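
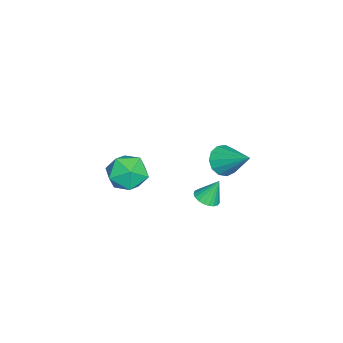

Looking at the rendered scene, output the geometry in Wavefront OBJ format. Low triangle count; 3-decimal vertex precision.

v 2.476 0.518 1.193
v 2.834 0.102 1.435
v 2.324 1.002 2.247
v 2.996 0.282 1.376
v 3.068 0.503 1.285
v 3.038 0.726 1.178
v 2.911 0.913 1.074
v 2.708 1.032 0.99
v 2.465 1.062 0.941
v 2.224 0.998 0.936
v 2.027 0.851 0.975
v 1.907 0.646 1.052
v 1.885 0.419 1.153
v 1.966 0.209 1.261
v 2.134 0.053 1.358
v 2.362 -0.024 1.425
v 2.609 -0.006 1.453
v 2.111 1.155 3.433
v 2.552 1.374 2.827
v 2.849 2.365 4.407
v 2.185 1.614 2.807
v 1.794 1.709 2.984
v 1.504 1.628 3.305
v 1.407 1.396 3.665
v 1.534 1.088 3.952
v 1.843 0.801 4.074
v 2.238 0.627 3.992
v 2.593 0.62 3.733
v 2.795 0.783 3.378
v 2.779 1.064 3.04
v -1.641 -4.065 -0.216
v -1.112 -3.22 0.208
v -0.388 -4.24 -1.428
v 0.141 -3.395 -1.004
v 0.076 -4.325 -0.453
v -0.698 -4.217 0.296
v -0.802 -3.243 -1.516
v -1.576 -3.135 -0.767
v -0.594 -2.712 -0.596
v -0.051 -3.381 0.061
v -1.449 -4.079 -1.281
v -0.906 -4.748 -0.624
f 2 1 4
f 2 4 3
f 4 1 5
f 4 5 3
f 5 1 6
f 5 6 3
f 6 1 7
f 6 7 3
f 7 1 8
f 7 8 3
f 8 1 9
f 8 9 3
f 9 1 10
f 9 10 3
f 10 1 11
f 10 11 3
f 11 1 12
f 11 12 3
f 12 1 13
f 12 13 3
f 13 1 14
f 13 14 3
f 14 1 15
f 14 15 3
f 15 1 16
f 15 16 3
f 16 1 17
f 16 17 3
f 17 1 2
f 17 2 3
f 19 18 21
f 19 21 20
f 21 18 22
f 21 22 20
f 22 18 23
f 22 23 20
f 23 18 24
f 23 24 20
f 24 18 25
f 24 25 20
f 25 18 26
f 25 26 20
f 26 18 27
f 26 27 20
f 27 18 28
f 27 28 20
f 28 18 29
f 28 29 20
f 29 18 30
f 29 30 20
f 30 18 19
f 30 19 20
f 31 42 36
f 31 36 32
f 31 32 38
f 31 38 41
f 31 41 42
f 32 36 40
f 36 42 35
f 42 41 33
f 41 38 37
f 38 32 39
f 34 40 35
f 34 35 33
f 34 33 37
f 34 37 39
f 34 39 40
f 35 40 36
f 33 35 42
f 37 33 41
f 39 37 38
f 40 39 32



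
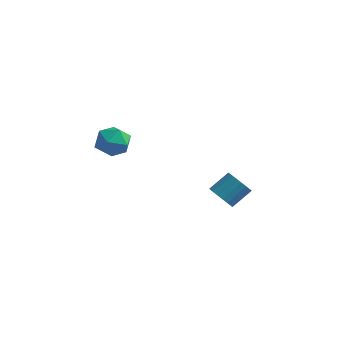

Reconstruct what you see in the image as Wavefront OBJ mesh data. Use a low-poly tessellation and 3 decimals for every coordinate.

v -1.462 -2.33 3.028
v -0.912 -2.41 3.494
v -1.808 -3.43 3.246
v -1.258 -3.51 3.712
v -1.808 -3.066 3.874
v -1.594 -2.386 3.739
v -1.126 -3.454 3.001
v -0.912 -2.774 2.866
v -0.704 -3.105 3.478
v -1.126 -2.865 4.017
v -1.594 -2.975 2.723
v -2.016 -2.735 3.262
v 0.908 1.279 -1.568
v 1.338 0.878 -1.448
v 1.802 1.56 -0.831
v 1.372 1.961 -0.952
v 1.431 0.995 -1.648
v 1.895 1.677 -1.031
v 1.433 1.162 -1.834
v 1.897 1.844 -1.217
v 1.345 1.348 -1.974
v 1.809 2.03 -1.357
v 1.181 1.523 -2.044
v 1.645 2.205 -1.427
v 0.97 1.655 -2.031
v 1.434 2.338 -1.415
v 0.749 1.723 -1.939
v 1.212 2.405 -1.322
v 0.554 1.714 -1.783
v 1.018 2.396 -1.166
v 0.421 1.629 -1.589
v 0.885 2.311 -0.973
v 0.372 1.484 -1.392
v 0.836 2.166 -0.776
v 0.416 1.304 -1.226
v 0.88 1.986 -0.609
v 0.545 1.119 -1.118
v 1.009 1.801 -0.502
v 0.737 0.962 -1.089
v 1.2 1.644 -0.472
v 0.958 0.86 -1.142
v 1.422 1.542 -0.525
v 1.17 0.83 -1.269
v 1.634 1.512 -0.652
f 1 12 6
f 1 6 2
f 1 2 8
f 1 8 11
f 1 11 12
f 2 6 10
f 6 12 5
f 12 11 3
f 11 8 7
f 8 2 9
f 4 10 5
f 4 5 3
f 4 3 7
f 4 7 9
f 4 9 10
f 5 10 6
f 3 5 12
f 7 3 11
f 9 7 8
f 10 9 2
f 14 13 17
f 14 17 15
f 15 17 18
f 15 18 16
f 17 13 19
f 17 19 18
f 18 19 20
f 18 20 16
f 19 13 21
f 19 21 20
f 20 21 22
f 20 22 16
f 21 13 23
f 21 23 22
f 22 23 24
f 22 24 16
f 23 13 25
f 23 25 24
f 24 25 26
f 24 26 16
f 25 13 27
f 25 27 26
f 26 27 28
f 26 28 16
f 27 13 29
f 27 29 28
f 28 29 30
f 28 30 16
f 29 13 31
f 29 31 30
f 30 31 32
f 30 32 16
f 31 13 33
f 31 33 32
f 32 33 34
f 32 34 16
f 33 13 35
f 33 35 34
f 34 35 36
f 34 36 16
f 35 13 37
f 35 37 36
f 36 37 38
f 36 38 16
f 37 13 39
f 37 39 38
f 38 39 40
f 38 40 16
f 39 13 41
f 39 41 40
f 40 41 42
f 40 42 16
f 41 13 43
f 41 43 42
f 42 43 44
f 42 44 16
f 43 13 14
f 43 14 44
f 44 14 15
f 44 15 16



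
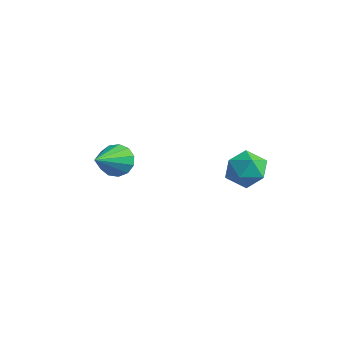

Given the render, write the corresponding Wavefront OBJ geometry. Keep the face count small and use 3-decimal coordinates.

v -1.816 -2.924 -2.413
v -1.173 -2.462 -2.03
v -1.204 -4.676 -1.327
v -1.57 -2.418 -1.737
v -2.045 -2.536 -1.658
v -2.448 -2.776 -1.818
v -2.65 -3.064 -2.168
v -2.587 -3.307 -2.596
v -2.28 -3.429 -2.965
v -1.825 -3.39 -3.16
v -1.368 -3.204 -3.117
v -1.053 -2.929 -2.851
v -0.98 -2.652 -2.446
v 1.955 2.354 -4.093
v 2.559 1.703 -3.472
v 0.501 1.677 -3.388
v 1.105 1.026 -2.767
v 1.098 2.094 -2.586
v 1.997 2.512 -3.022
v 1.063 0.868 -3.838
v 1.962 1.286 -4.274
v 2.007 0.785 -3.315
v 2.029 1.542 -2.541
v 1.031 1.838 -4.319
v 1.053 2.595 -3.545
f 2 1 4
f 2 4 3
f 4 1 5
f 4 5 3
f 5 1 6
f 5 6 3
f 6 1 7
f 6 7 3
f 7 1 8
f 7 8 3
f 8 1 9
f 8 9 3
f 9 1 10
f 9 10 3
f 10 1 11
f 10 11 3
f 11 1 12
f 11 12 3
f 12 1 13
f 12 13 3
f 13 1 2
f 13 2 3
f 14 25 19
f 14 19 15
f 14 15 21
f 14 21 24
f 14 24 25
f 15 19 23
f 19 25 18
f 25 24 16
f 24 21 20
f 21 15 22
f 17 23 18
f 17 18 16
f 17 16 20
f 17 20 22
f 17 22 23
f 18 23 19
f 16 18 25
f 20 16 24
f 22 20 21
f 23 22 15



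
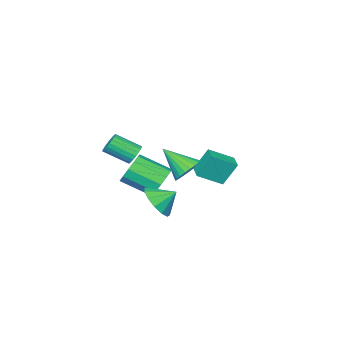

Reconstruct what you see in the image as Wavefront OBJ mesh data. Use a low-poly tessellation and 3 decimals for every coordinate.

v -2.2 -0.139 1.01
v -2.695 0.336 2.254
v -3.231 0.579 0.326
v -3.725 1.054 1.57
v -1.655 0.586 0.95
v -2.149 1.061 2.194
v -2.685 1.304 0.266
v -3.18 1.779 1.51
v 3.178 2.743 1.776
v 3.928 3.33 1.962
v 2.562 3.337 2.384
v 3.682 3.53 1.517
v 3.276 3.481 1.154
v 2.839 3.198 0.989
v 2.51 2.77 1.073
v 2.392 2.333 1.381
v 2.525 2.027 1.814
v 2.864 1.948 2.234
v 3.304 2.121 2.51
v 3.703 2.492 2.552
v 3.936 2.943 2.348
v 1.529 -0.259 3.132
v 1.887 0.154 3.326
v 2.61 -0.808 4.041
v 2.251 -1.221 3.848
v 1.716 0.152 3.496
v 2.439 -0.81 4.211
v 1.513 0.079 3.603
v 2.236 -0.883 4.319
v 1.312 -0.052 3.629
v 2.035 -1.014 4.344
v 1.149 -0.219 3.569
v 1.872 -1.181 4.284
v 1.052 -0.393 3.434
v 1.774 -1.355 4.149
v 1.037 -0.544 3.246
v 1.759 -1.506 3.961
v 1.107 -0.645 3.039
v 1.829 -1.608 3.754
v 1.25 -0.68 2.848
v 1.972 -1.642 3.563
v 1.441 -0.642 2.706
v 2.164 -1.604 3.421
v 1.647 -0.537 2.638
v 2.37 -1.5 3.353
v 1.833 -0.385 2.655
v 2.556 -1.347 3.37
v 1.967 -0.21 2.755
v 2.689 -1.173 3.47
v 2.024 -0.044 2.92
v 2.747 -1.007 3.636
v 1.996 0.085 3.122
v 2.719 -0.878 3.837
v -1.996 -0.251 0.873
v -1.294 0.18 1.155
v -1.624 -1.609 2.027
v -1.533 0.295 1.368
v -1.842 0.327 1.505
v -2.174 0.271 1.546
v -2.479 0.136 1.485
v -2.711 -0.058 1.33
v -2.833 -0.282 1.106
v -2.828 -0.501 0.847
v -2.697 -0.682 0.592
v -2.458 -0.797 0.379
v -2.15 -0.829 0.242
v -1.817 -0.773 0.201
v -1.512 -0.638 0.262
v -1.281 -0.443 0.417
v -1.158 -0.22 0.641
v -1.163 -0.001 0.9
v 1.257 1.175 1.726
v 1.973 1.271 1.19
v 2.74 -0.038 1.978
v 2.023 -0.135 2.514
v 2.057 1.564 1.595
v 2.824 0.255 2.383
v 1.887 1.734 2.041
v 2.654 0.425 2.83
v 1.517 1.726 2.388
v 2.283 0.417 3.177
v 1.064 1.543 2.524
v 1.831 0.234 3.313
v 0.672 1.243 2.407
v 1.439 -0.066 3.196
v 0.466 0.921 2.073
v 1.233 -0.388 2.862
v 0.511 0.68 1.629
v 1.278 -0.629 2.418
v 0.793 0.596 1.216
v 1.559 -0.713 2.005
v 1.222 0.695 0.965
v 1.988 -0.614 1.753
v 1.662 0.947 0.955
v 2.428 -0.362 1.744
f 2 4 1
f 5 2 1
f 1 4 3
f 3 5 1
f 2 8 4
f 6 2 5
f 6 8 2
f 4 8 3
f 7 5 3
f 3 8 7
f 7 6 5
f 8 6 7
f 10 9 12
f 10 12 11
f 12 9 13
f 12 13 11
f 13 9 14
f 13 14 11
f 14 9 15
f 14 15 11
f 15 9 16
f 15 16 11
f 16 9 17
f 16 17 11
f 17 9 18
f 17 18 11
f 18 9 19
f 18 19 11
f 19 9 20
f 19 20 11
f 20 9 21
f 20 21 11
f 21 9 10
f 21 10 11
f 23 22 26
f 23 26 24
f 24 26 27
f 24 27 25
f 26 22 28
f 26 28 27
f 27 28 29
f 27 29 25
f 28 22 30
f 28 30 29
f 29 30 31
f 29 31 25
f 30 22 32
f 30 32 31
f 31 32 33
f 31 33 25
f 32 22 34
f 32 34 33
f 33 34 35
f 33 35 25
f 34 22 36
f 34 36 35
f 35 36 37
f 35 37 25
f 36 22 38
f 36 38 37
f 37 38 39
f 37 39 25
f 38 22 40
f 38 40 39
f 39 40 41
f 39 41 25
f 40 22 42
f 40 42 41
f 41 42 43
f 41 43 25
f 42 22 44
f 42 44 43
f 43 44 45
f 43 45 25
f 44 22 46
f 44 46 45
f 45 46 47
f 45 47 25
f 46 22 48
f 46 48 47
f 47 48 49
f 47 49 25
f 48 22 50
f 48 50 49
f 49 50 51
f 49 51 25
f 50 22 52
f 50 52 51
f 51 52 53
f 51 53 25
f 52 22 23
f 52 23 53
f 53 23 24
f 53 24 25
f 55 54 57
f 55 57 56
f 57 54 58
f 57 58 56
f 58 54 59
f 58 59 56
f 59 54 60
f 59 60 56
f 60 54 61
f 60 61 56
f 61 54 62
f 61 62 56
f 62 54 63
f 62 63 56
f 63 54 64
f 63 64 56
f 64 54 65
f 64 65 56
f 65 54 66
f 65 66 56
f 66 54 67
f 66 67 56
f 67 54 68
f 67 68 56
f 68 54 69
f 68 69 56
f 69 54 70
f 69 70 56
f 70 54 71
f 70 71 56
f 71 54 55
f 71 55 56
f 73 72 76
f 73 76 74
f 74 76 77
f 74 77 75
f 76 72 78
f 76 78 77
f 77 78 79
f 77 79 75
f 78 72 80
f 78 80 79
f 79 80 81
f 79 81 75
f 80 72 82
f 80 82 81
f 81 82 83
f 81 83 75
f 82 72 84
f 82 84 83
f 83 84 85
f 83 85 75
f 84 72 86
f 84 86 85
f 85 86 87
f 85 87 75
f 86 72 88
f 86 88 87
f 87 88 89
f 87 89 75
f 88 72 90
f 88 90 89
f 89 90 91
f 89 91 75
f 90 72 92
f 90 92 91
f 91 92 93
f 91 93 75
f 92 72 94
f 92 94 93
f 93 94 95
f 93 95 75
f 94 72 73
f 94 73 95
f 95 73 74
f 95 74 75



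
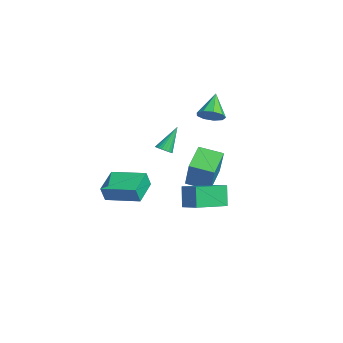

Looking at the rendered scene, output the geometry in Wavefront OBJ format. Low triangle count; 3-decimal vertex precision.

v -1.656 0.28 1.222
v -1.416 -0.058 1.519
v -2.124 1.16 2.598
v -1.271 0.073 1.485
v -1.184 0.236 1.41
v -1.169 0.405 1.307
v -1.228 0.556 1.191
v -1.352 0.664 1.079
v -1.522 0.714 0.99
v -1.713 0.698 0.935
v -1.895 0.618 0.924
v -2.04 0.487 0.958
v -2.127 0.324 1.033
v -2.142 0.155 1.136
v -2.084 0.004 1.252
v -1.959 -0.104 1.364
v -1.789 -0.154 1.454
v -1.598 -0.138 1.508
v -3.304 2.469 -0.913
v -2.156 2.334 0.959
v -2.627 3.661 -1.242
v -1.479 3.526 0.629
v -2.141 1.594 -1.689
v -0.993 1.459 0.182
v -1.464 2.786 -2.019
v -0.316 2.651 -0.147
v -2.503 3.114 3.014
v -1.925 3.07 3.565
v -3.557 3.706 4.166
v -1.915 3.56 3.322
v -2.18 3.841 2.935
v -2.597 3.782 2.585
v -2.969 3.41 2.435
v -3.124 2.9 2.557
v -2.988 2.489 2.892
v -2.625 2.371 3.284
v -2.206 2.6 3.55
v 3.471 -0.205 -0.419
v 2.952 -0.075 0.776
v 2.561 1.704 -1.023
v 2.041 1.834 0.173
v 4.299 0.286 -0.113
v 3.779 0.416 1.083
v 3.388 2.195 -0.716
v 2.869 2.325 0.479
v -3.019 -2.577 -2.774
v -2.852 -2.869 -1.822
v -4.35 -1.638 -2.254
v -4.183 -1.93 -1.302
v -1.777 -0.97 -2.498
v -1.61 -1.262 -1.546
v -3.108 -0.031 -1.978
v -2.941 -0.323 -1.026
f 2 1 4
f 2 4 3
f 4 1 5
f 4 5 3
f 5 1 6
f 5 6 3
f 6 1 7
f 6 7 3
f 7 1 8
f 7 8 3
f 8 1 9
f 8 9 3
f 9 1 10
f 9 10 3
f 10 1 11
f 10 11 3
f 11 1 12
f 11 12 3
f 12 1 13
f 12 13 3
f 13 1 14
f 13 14 3
f 14 1 15
f 14 15 3
f 15 1 16
f 15 16 3
f 16 1 17
f 16 17 3
f 17 1 18
f 17 18 3
f 18 1 2
f 18 2 3
f 20 22 19
f 23 20 19
f 19 22 21
f 21 23 19
f 20 26 22
f 24 20 23
f 24 26 20
f 22 26 21
f 25 23 21
f 21 26 25
f 25 24 23
f 26 24 25
f 28 27 30
f 28 30 29
f 30 27 31
f 30 31 29
f 31 27 32
f 31 32 29
f 32 27 33
f 32 33 29
f 33 27 34
f 33 34 29
f 34 27 35
f 34 35 29
f 35 27 36
f 35 36 29
f 36 27 37
f 36 37 29
f 37 27 28
f 37 28 29
f 39 41 38
f 42 39 38
f 38 41 40
f 40 42 38
f 39 45 41
f 43 39 42
f 43 45 39
f 41 45 40
f 44 42 40
f 40 45 44
f 44 43 42
f 45 43 44
f 47 49 46
f 50 47 46
f 46 49 48
f 48 50 46
f 47 53 49
f 51 47 50
f 51 53 47
f 49 53 48
f 52 50 48
f 48 53 52
f 52 51 50
f 53 51 52



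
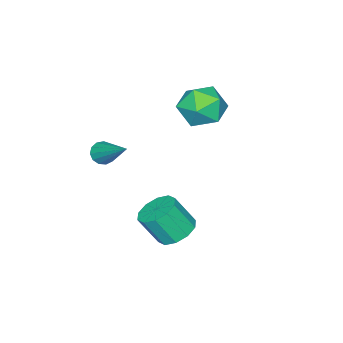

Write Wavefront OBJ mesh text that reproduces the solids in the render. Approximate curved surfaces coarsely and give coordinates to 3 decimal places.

v -0.493 1.728 -2.679
v 0.221 2.241 -2.645
v 0.646 1.566 -1.387
v -0.067 1.052 -1.421
v -0.18 2.492 -2.375
v 0.246 1.817 -1.117
v -0.7 2.45 -2.221
v -0.274 1.775 -0.963
v -1.141 2.133 -2.243
v -0.715 1.458 -0.984
v -1.334 1.66 -2.431
v -0.909 0.985 -1.172
v -1.206 1.214 -2.713
v -0.781 0.539 -1.455
v -0.806 0.963 -2.983
v -0.38 0.288 -1.725
v -0.286 1.005 -3.137
v 0.14 0.33 -1.879
v 0.155 1.322 -3.116
v 0.581 0.647 -1.857
v 0.349 1.795 -2.928
v 0.774 1.12 -1.669
v 1.05 -0.601 1.768
v 1.31 -0.947 2.091
v 1.59 1.021 3.072
v 1.514 -0.851 1.886
v 1.57 -0.675 1.644
v 1.461 -0.476 1.442
v 1.221 -0.316 1.343
v 0.927 -0.248 1.379
v 0.672 -0.291 1.539
v 0.537 -0.433 1.772
v 0.564 -0.628 2.003
v 0.746 -0.815 2.16
v 1.024 -0.934 2.193
v -3.741 1.233 1.637
v -3.077 0.669 2.349
v -4.903 -0.169 1.611
v -4.239 -0.733 2.323
v -4.799 0.176 2.676
v -4.081 1.043 2.693
v -3.899 -0.543 1.267
v -3.181 0.324 1.284
v -3.175 -0.428 2.12
v -3.731 0.016 2.991
v -4.249 0.484 0.969
v -4.805 0.928 1.84
f 2 1 5
f 2 5 3
f 3 5 6
f 3 6 4
f 5 1 7
f 5 7 6
f 6 7 8
f 6 8 4
f 7 1 9
f 7 9 8
f 8 9 10
f 8 10 4
f 9 1 11
f 9 11 10
f 10 11 12
f 10 12 4
f 11 1 13
f 11 13 12
f 12 13 14
f 12 14 4
f 13 1 15
f 13 15 14
f 14 15 16
f 14 16 4
f 15 1 17
f 15 17 16
f 16 17 18
f 16 18 4
f 17 1 19
f 17 19 18
f 18 19 20
f 18 20 4
f 19 1 21
f 19 21 20
f 20 21 22
f 20 22 4
f 21 1 2
f 21 2 22
f 22 2 3
f 22 3 4
f 24 23 26
f 24 26 25
f 26 23 27
f 26 27 25
f 27 23 28
f 27 28 25
f 28 23 29
f 28 29 25
f 29 23 30
f 29 30 25
f 30 23 31
f 30 31 25
f 31 23 32
f 31 32 25
f 32 23 33
f 32 33 25
f 33 23 34
f 33 34 25
f 34 23 35
f 34 35 25
f 35 23 24
f 35 24 25
f 36 47 41
f 36 41 37
f 36 37 43
f 36 43 46
f 36 46 47
f 37 41 45
f 41 47 40
f 47 46 38
f 46 43 42
f 43 37 44
f 39 45 40
f 39 40 38
f 39 38 42
f 39 42 44
f 39 44 45
f 40 45 41
f 38 40 47
f 42 38 46
f 44 42 43
f 45 44 37



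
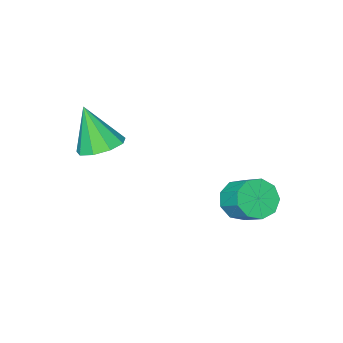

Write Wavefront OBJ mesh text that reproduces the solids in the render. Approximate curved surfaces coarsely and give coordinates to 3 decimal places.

v -2.54 3.039 -3.651
v -1.997 2.715 -3.248
v -1.917 3.596 -2.646
v -2.46 3.921 -3.049
v -1.794 2.968 -3.645
v -1.713 3.849 -3.044
v -1.939 3.254 -4.045
v -1.859 4.135 -3.444
v -2.366 3.44 -4.261
v -2.286 4.321 -3.659
v -2.875 3.439 -4.191
v -2.794 4.32 -3.589
v -3.226 3.251 -3.868
v -3.146 4.132 -3.266
v -3.257 2.964 -3.444
v -3.177 3.845 -2.842
v -2.952 2.712 -3.117
v -2.872 3.593 -2.515
v -2.455 2.614 -3.039
v -2.374 3.495 -2.437
v 0.426 0.013 -1.533
v 0.996 -0.467 -1.796
v 0.594 -0.613 -0.027
v 1.21 -0 -1.626
v 1.057 0.472 -1.413
v 0.609 0.73 -1.256
v 0.075 0.652 -1.229
v -0.295 0.275 -1.344
v -0.327 -0.225 -1.548
v -0.007 -0.613 -1.745
v 0.515 -0.709 -1.843
f 2 1 5
f 2 5 3
f 3 5 6
f 3 6 4
f 5 1 7
f 5 7 6
f 6 7 8
f 6 8 4
f 7 1 9
f 7 9 8
f 8 9 10
f 8 10 4
f 9 1 11
f 9 11 10
f 10 11 12
f 10 12 4
f 11 1 13
f 11 13 12
f 12 13 14
f 12 14 4
f 13 1 15
f 13 15 14
f 14 15 16
f 14 16 4
f 15 1 17
f 15 17 16
f 16 17 18
f 16 18 4
f 17 1 19
f 17 19 18
f 18 19 20
f 18 20 4
f 19 1 2
f 19 2 20
f 20 2 3
f 20 3 4
f 22 21 24
f 22 24 23
f 24 21 25
f 24 25 23
f 25 21 26
f 25 26 23
f 26 21 27
f 26 27 23
f 27 21 28
f 27 28 23
f 28 21 29
f 28 29 23
f 29 21 30
f 29 30 23
f 30 21 31
f 30 31 23
f 31 21 22
f 31 22 23



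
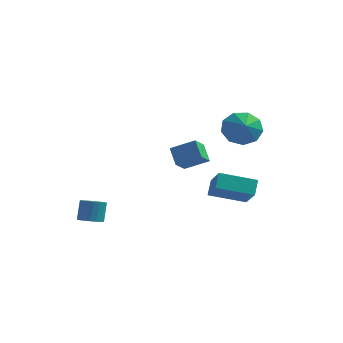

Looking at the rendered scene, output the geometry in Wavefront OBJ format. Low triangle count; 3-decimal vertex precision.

v 1.426 1.37 -1.085
v 1.321 2.035 -0.318
v 0.552 2.428 -2.121
v 0.447 3.093 -1.355
v 3.153 2.267 -1.625
v 3.048 2.932 -0.859
v 2.279 3.325 -2.662
v 2.174 3.99 -1.895
v -3.007 -3.566 -2.194
v -2.497 -3.168 -2.327
v -2.543 -2.737 -1.219
v -3.053 -3.134 -1.086
v -2.729 -3.004 -2.401
v -2.775 -2.573 -1.293
v -3.016 -2.951 -2.434
v -3.062 -2.52 -1.325
v -3.301 -3.019 -2.419
v -3.348 -2.588 -1.311
v -3.528 -3.196 -2.36
v -3.575 -2.765 -1.252
v -3.652 -3.446 -2.268
v -3.698 -3.015 -1.16
v -3.648 -3.72 -2.161
v -3.694 -3.289 -1.053
v -3.517 -3.963 -2.061
v -3.563 -3.532 -0.953
v -3.285 -4.127 -1.987
v -3.331 -3.696 -0.879
v -2.998 -4.18 -1.955
v -3.044 -3.749 -0.846
v -2.712 -4.112 -1.969
v -2.759 -3.681 -0.861
v -2.485 -3.935 -2.028
v -2.532 -3.504 -0.92
v -2.362 -3.685 -2.12
v -2.408 -3.254 -1.012
v -2.366 -3.411 -2.227
v -2.412 -2.98 -1.119
v 2.657 1.697 3.021
v 3.31 2.406 3.463
v 3.163 0.923 3.519
v 2.732 2.302 3.889
v 2.119 1.915 3.908
v 1.758 1.426 3.513
v 1.818 1.064 2.888
v 2.271 0.998 2.325
v 2.904 1.26 2.088
v 3.422 1.726 2.288
v 3.582 2.179 2.831
v -0.964 2.245 0.663
v -1.012 1.29 1.267
v 0.264 2.57 1.275
v 0.216 1.616 1.878
v -0.396 1.684 -0.178
v -0.444 0.73 0.425
v 0.832 2.01 0.433
v 0.784 1.055 1.037
f 2 4 1
f 5 2 1
f 1 4 3
f 3 5 1
f 2 8 4
f 6 2 5
f 6 8 2
f 4 8 3
f 7 5 3
f 3 8 7
f 7 6 5
f 8 6 7
f 10 9 13
f 10 13 11
f 11 13 14
f 11 14 12
f 13 9 15
f 13 15 14
f 14 15 16
f 14 16 12
f 15 9 17
f 15 17 16
f 16 17 18
f 16 18 12
f 17 9 19
f 17 19 18
f 18 19 20
f 18 20 12
f 19 9 21
f 19 21 20
f 20 21 22
f 20 22 12
f 21 9 23
f 21 23 22
f 22 23 24
f 22 24 12
f 23 9 25
f 23 25 24
f 24 25 26
f 24 26 12
f 25 9 27
f 25 27 26
f 26 27 28
f 26 28 12
f 27 9 29
f 27 29 28
f 28 29 30
f 28 30 12
f 29 9 31
f 29 31 30
f 30 31 32
f 30 32 12
f 31 9 33
f 31 33 32
f 32 33 34
f 32 34 12
f 33 9 35
f 33 35 34
f 34 35 36
f 34 36 12
f 35 9 37
f 35 37 36
f 36 37 38
f 36 38 12
f 37 9 10
f 37 10 38
f 38 10 11
f 38 11 12
f 40 39 42
f 40 42 41
f 42 39 43
f 42 43 41
f 43 39 44
f 43 44 41
f 44 39 45
f 44 45 41
f 45 39 46
f 45 46 41
f 46 39 47
f 46 47 41
f 47 39 48
f 47 48 41
f 48 39 49
f 48 49 41
f 49 39 40
f 49 40 41
f 51 53 50
f 54 51 50
f 50 53 52
f 52 54 50
f 51 57 53
f 55 51 54
f 55 57 51
f 53 57 52
f 56 54 52
f 52 57 56
f 56 55 54
f 57 55 56



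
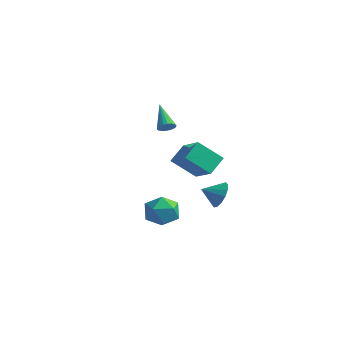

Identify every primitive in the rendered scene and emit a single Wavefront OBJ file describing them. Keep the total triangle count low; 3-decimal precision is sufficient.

v 2.541 -3.916 1.748
v 3.99 -4.354 2.5
v 2.446 -2.971 2.481
v 3.895 -3.409 3.233
v 3.365 -3.011 0.687
v 4.814 -3.449 1.439
v 3.27 -2.066 1.42
v 4.719 -2.504 2.172
v 1.048 -3.19 -1.544
v 1.504 -2.913 -2.401
v 1.956 -4.547 -1.499
v 2.412 -4.27 -2.356
v 2.58 -3.754 -1.505
v 2.02 -2.915 -1.533
v 1.44 -4.545 -2.367
v 0.88 -3.706 -2.395
v 1.747 -3.751 -2.91
v 2.451 -3.262 -2.377
v 1.009 -4.198 -1.523
v 1.713 -3.709 -0.99
v -2.4 0.55 1.483
v -2.023 0.554 1.841
v -3.54 1.13 2.677
v -2.01 0.766 1.751
v -2.074 0.936 1.607
v -2.203 1.029 1.439
v -2.37 1.027 1.279
v -2.544 0.931 1.16
v -2.689 0.759 1.105
v -2.777 0.546 1.125
v -2.79 0.334 1.216
v -2.726 0.164 1.359
v -2.597 0.071 1.528
v -2.429 0.072 1.687
v -2.256 0.169 1.806
v -2.111 0.34 1.861
v 2.131 -0.094 -1.806
v 2.764 -0.201 -1.235
v 1.589 -0.886 -1.354
v 2.489 0.095 -1.048
v 2.117 0.34 -1.064
v 1.749 0.468 -1.279
v 1.484 0.446 -1.636
v 1.391 0.279 -2.038
v 1.497 0.012 -2.378
v 1.772 -0.284 -2.565
v 2.144 -0.529 -2.549
v 2.512 -0.657 -2.334
v 2.777 -0.635 -1.977
v 2.87 -0.468 -1.575
f 2 4 1
f 5 2 1
f 1 4 3
f 3 5 1
f 2 8 4
f 6 2 5
f 6 8 2
f 4 8 3
f 7 5 3
f 3 8 7
f 7 6 5
f 8 6 7
f 9 20 14
f 9 14 10
f 9 10 16
f 9 16 19
f 9 19 20
f 10 14 18
f 14 20 13
f 20 19 11
f 19 16 15
f 16 10 17
f 12 18 13
f 12 13 11
f 12 11 15
f 12 15 17
f 12 17 18
f 13 18 14
f 11 13 20
f 15 11 19
f 17 15 16
f 18 17 10
f 22 21 24
f 22 24 23
f 24 21 25
f 24 25 23
f 25 21 26
f 25 26 23
f 26 21 27
f 26 27 23
f 27 21 28
f 27 28 23
f 28 21 29
f 28 29 23
f 29 21 30
f 29 30 23
f 30 21 31
f 30 31 23
f 31 21 32
f 31 32 23
f 32 21 33
f 32 33 23
f 33 21 34
f 33 34 23
f 34 21 35
f 34 35 23
f 35 21 36
f 35 36 23
f 36 21 22
f 36 22 23
f 38 37 40
f 38 40 39
f 40 37 41
f 40 41 39
f 41 37 42
f 41 42 39
f 42 37 43
f 42 43 39
f 43 37 44
f 43 44 39
f 44 37 45
f 44 45 39
f 45 37 46
f 45 46 39
f 46 37 47
f 46 47 39
f 47 37 48
f 47 48 39
f 48 37 49
f 48 49 39
f 49 37 50
f 49 50 39
f 50 37 38
f 50 38 39



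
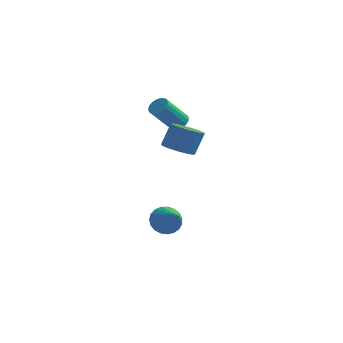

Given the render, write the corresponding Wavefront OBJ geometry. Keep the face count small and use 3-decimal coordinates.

v -0.026 -2.831 -4.284
v 0.6 -2.812 -4.797
v 0.866 -3.929 -3.236
v 0.672 -2.556 -4.59
v 0.622 -2.348 -4.33
v 0.461 -2.223 -4.062
v 0.215 -2.204 -3.832
v -0.072 -2.293 -3.681
v -0.352 -2.475 -3.633
v -0.575 -2.719 -3.699
v -0.703 -2.982 -3.865
v -0.714 -3.219 -4.104
v -0.606 -3.389 -4.374
v -0.398 -3.463 -4.628
v -0.126 -3.427 -4.823
v 0.164 -3.289 -4.925
v 0.421 -3.071 -4.915
v 0.005 -0.603 1.104
v 0.442 -0.93 1.174
v -0.347 -1.703 2.505
v -0.785 -1.377 2.436
v 0.494 -0.721 1.326
v -0.295 -1.494 2.657
v 0.434 -0.486 1.427
v -0.355 -1.259 2.759
v 0.276 -0.277 1.455
v -0.514 -1.051 2.786
v 0.055 -0.143 1.402
v -0.734 -0.917 2.733
v -0.177 -0.115 1.281
v -0.966 -0.888 2.612
v -0.367 -0.198 1.119
v -1.157 -0.972 2.45
v -0.473 -0.375 0.954
v -1.262 -1.148 2.286
v -0.469 -0.603 0.824
v -1.258 -1.377 2.155
v -0.356 -0.832 0.758
v -1.145 -1.605 2.089
v -0.161 -1.008 0.771
v -0.95 -1.782 2.102
v 0.072 -1.092 0.861
v -0.717 -1.865 2.192
v 0.29 -1.063 1.006
v -0.5 -1.837 2.337
v 0.7 -3.384 0.774
v 1.152 -2.821 0.384
v 1.471 -2.293 1.517
v 1.02 -2.856 1.906
v 0.727 -2.644 0.421
v 1.046 -2.116 1.554
v 0.293 -2.702 0.57
v 0.612 -2.174 1.703
v -0.011 -2.976 0.784
v 0.308 -2.448 1.917
v -0.089 -3.38 0.994
v 0.23 -2.852 2.127
v 0.083 -3.785 1.134
v 0.402 -3.257 2.267
v 0.452 -4.063 1.16
v 0.771 -3.535 2.293
v 0.899 -4.125 1.063
v 1.218 -3.597 2.196
v 1.283 -3.952 0.874
v 1.603 -3.424 2.007
v 1.483 -3.598 0.653
v 1.802 -3.07 1.786
v 1.434 -3.177 0.47
v 1.753 -2.649 1.603
f 2 1 4
f 2 4 3
f 4 1 5
f 4 5 3
f 5 1 6
f 5 6 3
f 6 1 7
f 6 7 3
f 7 1 8
f 7 8 3
f 8 1 9
f 8 9 3
f 9 1 10
f 9 10 3
f 10 1 11
f 10 11 3
f 11 1 12
f 11 12 3
f 12 1 13
f 12 13 3
f 13 1 14
f 13 14 3
f 14 1 15
f 14 15 3
f 15 1 16
f 15 16 3
f 16 1 17
f 16 17 3
f 17 1 2
f 17 2 3
f 19 18 22
f 19 22 20
f 20 22 23
f 20 23 21
f 22 18 24
f 22 24 23
f 23 24 25
f 23 25 21
f 24 18 26
f 24 26 25
f 25 26 27
f 25 27 21
f 26 18 28
f 26 28 27
f 27 28 29
f 27 29 21
f 28 18 30
f 28 30 29
f 29 30 31
f 29 31 21
f 30 18 32
f 30 32 31
f 31 32 33
f 31 33 21
f 32 18 34
f 32 34 33
f 33 34 35
f 33 35 21
f 34 18 36
f 34 36 35
f 35 36 37
f 35 37 21
f 36 18 38
f 36 38 37
f 37 38 39
f 37 39 21
f 38 18 40
f 38 40 39
f 39 40 41
f 39 41 21
f 40 18 42
f 40 42 41
f 41 42 43
f 41 43 21
f 42 18 44
f 42 44 43
f 43 44 45
f 43 45 21
f 44 18 19
f 44 19 45
f 45 19 20
f 45 20 21
f 47 46 50
f 47 50 48
f 48 50 51
f 48 51 49
f 50 46 52
f 50 52 51
f 51 52 53
f 51 53 49
f 52 46 54
f 52 54 53
f 53 54 55
f 53 55 49
f 54 46 56
f 54 56 55
f 55 56 57
f 55 57 49
f 56 46 58
f 56 58 57
f 57 58 59
f 57 59 49
f 58 46 60
f 58 60 59
f 59 60 61
f 59 61 49
f 60 46 62
f 60 62 61
f 61 62 63
f 61 63 49
f 62 46 64
f 62 64 63
f 63 64 65
f 63 65 49
f 64 46 66
f 64 66 65
f 65 66 67
f 65 67 49
f 66 46 68
f 66 68 67
f 67 68 69
f 67 69 49
f 68 46 47
f 68 47 69
f 69 47 48
f 69 48 49



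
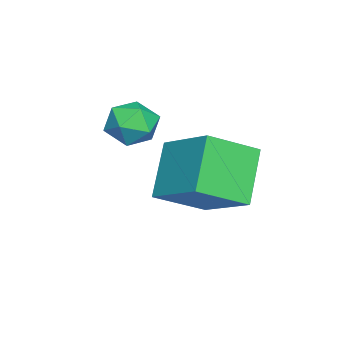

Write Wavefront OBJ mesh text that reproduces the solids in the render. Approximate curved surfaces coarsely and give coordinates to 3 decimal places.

v 1.418 -2.463 -3.066
v 2.04 -2.035 -3.436
v 2.32 -3.065 -2.244
v 2.942 -2.637 -2.614
v 2.382 -2.233 -2.134
v 1.824 -1.861 -2.642
v 2.536 -3.239 -3.038
v 1.978 -2.867 -3.546
v 2.731 -2.514 -3.419
v 2.636 -1.893 -2.86
v 1.724 -3.207 -2.82
v 1.629 -2.586 -2.261
v 2.822 -0.296 -5.479
v 1.545 -0.361 -4.086
v 3.83 1.187 -4.485
v 2.553 1.122 -3.092
v 3.767 -1.482 -4.668
v 2.49 -1.547 -3.275
v 4.775 0.001 -3.674
v 3.498 -0.064 -2.281
f 1 12 6
f 1 6 2
f 1 2 8
f 1 8 11
f 1 11 12
f 2 6 10
f 6 12 5
f 12 11 3
f 11 8 7
f 8 2 9
f 4 10 5
f 4 5 3
f 4 3 7
f 4 7 9
f 4 9 10
f 5 10 6
f 3 5 12
f 7 3 11
f 9 7 8
f 10 9 2
f 14 16 13
f 17 14 13
f 13 16 15
f 15 17 13
f 14 20 16
f 18 14 17
f 18 20 14
f 16 20 15
f 19 17 15
f 15 20 19
f 19 18 17
f 20 18 19



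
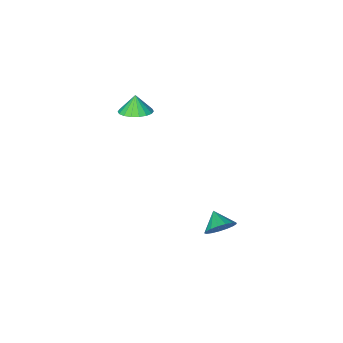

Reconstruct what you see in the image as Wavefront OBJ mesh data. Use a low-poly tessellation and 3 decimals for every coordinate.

v 1.537 2.434 -4.092
v 1.954 2.794 -3.282
v 1.363 1.366 -3.528
v 1.5 2.896 -3.229
v 1.053 2.892 -3.373
v 0.718 2.783 -3.683
v 0.57 2.594 -4.086
v 0.644 2.369 -4.49
v 0.922 2.158 -4.804
v 1.341 2.01 -4.954
v 1.805 1.96 -4.907
v 2.207 2.018 -4.673
v 2.456 2.171 -4.306
v 2.495 2.385 -3.891
v 2.313 2.61 -3.521
v 3.846 -3.01 3.473
v 4.413 -3.822 3.271
v 3.614 -3.43 4.507
v 4.708 -3.536 3.453
v 4.833 -3.146 3.639
v 4.762 -2.73 3.792
v 4.51 -2.368 3.882
v 4.126 -2.135 3.891
v 3.687 -2.074 3.817
v 3.279 -2.199 3.674
v 2.984 -2.485 3.492
v 2.859 -2.875 3.306
v 2.93 -3.291 3.154
v 3.182 -3.652 3.064
v 3.566 -3.886 3.055
v 4.005 -3.947 3.129
f 2 1 4
f 2 4 3
f 4 1 5
f 4 5 3
f 5 1 6
f 5 6 3
f 6 1 7
f 6 7 3
f 7 1 8
f 7 8 3
f 8 1 9
f 8 9 3
f 9 1 10
f 9 10 3
f 10 1 11
f 10 11 3
f 11 1 12
f 11 12 3
f 12 1 13
f 12 13 3
f 13 1 14
f 13 14 3
f 14 1 15
f 14 15 3
f 15 1 2
f 15 2 3
f 17 16 19
f 17 19 18
f 19 16 20
f 19 20 18
f 20 16 21
f 20 21 18
f 21 16 22
f 21 22 18
f 22 16 23
f 22 23 18
f 23 16 24
f 23 24 18
f 24 16 25
f 24 25 18
f 25 16 26
f 25 26 18
f 26 16 27
f 26 27 18
f 27 16 28
f 27 28 18
f 28 16 29
f 28 29 18
f 29 16 30
f 29 30 18
f 30 16 31
f 30 31 18
f 31 16 17
f 31 17 18



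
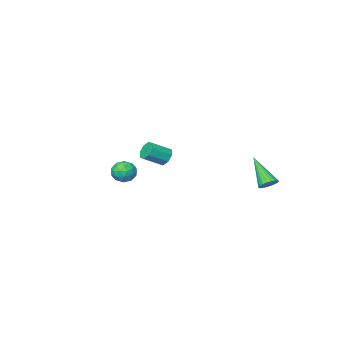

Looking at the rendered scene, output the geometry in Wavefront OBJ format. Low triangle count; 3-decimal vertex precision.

v 3.036 2.738 3.435
v 3.478 2.761 3.969
v 3.122 1.619 3.411
v 3.564 1.642 3.945
v 2.896 1.804 4.041
v 2.843 2.495 4.056
v 3.757 1.885 3.324
v 3.704 2.576 3.339
v 3.924 2.233 3.901
v 3.392 2.183 4.343
v 3.208 2.197 3.037
v 2.676 2.147 3.479
v 3.25 2.848 3.704
v 3.35 1.532 3.676
v 2.958 1.627 3.732
v 3.218 1.641 4.046
v 2.876 2.692 3.755
v 3.136 2.705 4.069
v 2.794 2.142 4.111
v 3.464 1.675 3.311
v 3.724 1.688 3.625
v 3.382 2.739 3.334
v 3.642 2.753 3.648
v 3.806 2.238 3.269
v 3.772 2.551 3.978
v 3.822 1.893 3.964
v 3.935 2.036 3.599
v 3.904 2.443 3.607
v 3.459 2.522 4.238
v 3.509 1.864 4.224
v 3.117 1.959 4.28
v 3.086 2.366 4.289
v 3.721 2.211 4.198
v 3.091 2.516 3.156
v 3.141 1.858 3.142
v 3.514 2.014 3.091
v 3.483 2.421 3.1
v 2.778 2.487 3.416
v 2.828 1.829 3.402
v 2.696 1.937 3.773
v 2.665 2.344 3.781
v 2.879 2.169 3.182
v -3.926 4.301 1.802
v -3.396 4.162 1.685
v -3.974 2.939 3.198
v -3.368 4.327 1.847
v -3.436 4.487 2.001
v -3.589 4.615 2.121
v -3.8 4.689 2.186
v -4.033 4.696 2.184
v -4.247 4.634 2.117
v -4.406 4.515 1.995
v -4.481 4.359 1.84
v -4.461 4.192 1.678
v -4.348 4.045 1.538
v -4.161 3.941 1.443
v -3.935 3.9 1.411
v -3.706 3.928 1.447
v -3.516 4.021 1.543
v -1.254 -1.006 2.494
v -0.989 -1.19 1.976
v 0.02 -1.458 2.589
v -0.246 -1.274 3.106
v -0.92 -0.736 2.061
v 0.089 -1.004 2.673
v -1.047 -0.44 2.399
v -0.038 -0.708 3.011
v -1.295 -0.476 2.793
v -0.286 -0.744 3.405
v -1.52 -0.822 3.011
v -0.511 -1.09 3.624
v -1.589 -1.276 2.927
v -0.58 -1.544 3.539
v -1.462 -1.572 2.589
v -0.453 -1.84 3.201
v -1.214 -1.536 2.195
v -0.205 -1.804 2.807
f 1 38 17
f 38 12 41
f 17 41 6
f 38 41 17
f 1 17 13
f 17 6 18
f 13 18 2
f 17 18 13
f 1 13 22
f 13 2 23
f 22 23 8
f 13 23 22
f 1 22 34
f 22 8 37
f 34 37 11
f 22 37 34
f 1 34 38
f 34 11 42
f 38 42 12
f 34 42 38
f 2 18 29
f 18 6 32
f 29 32 10
f 18 32 29
f 6 41 19
f 41 12 40
f 19 40 5
f 41 40 19
f 12 42 39
f 42 11 35
f 39 35 3
f 42 35 39
f 11 37 36
f 37 8 24
f 36 24 7
f 37 24 36
f 8 23 28
f 23 2 25
f 28 25 9
f 23 25 28
f 4 30 16
f 30 10 31
f 16 31 5
f 30 31 16
f 4 16 14
f 16 5 15
f 14 15 3
f 16 15 14
f 4 14 21
f 14 3 20
f 21 20 7
f 14 20 21
f 4 21 26
f 21 7 27
f 26 27 9
f 21 27 26
f 4 26 30
f 26 9 33
f 30 33 10
f 26 33 30
f 5 31 19
f 31 10 32
f 19 32 6
f 31 32 19
f 3 15 39
f 15 5 40
f 39 40 12
f 15 40 39
f 7 20 36
f 20 3 35
f 36 35 11
f 20 35 36
f 9 27 28
f 27 7 24
f 28 24 8
f 27 24 28
f 10 33 29
f 33 9 25
f 29 25 2
f 33 25 29
f 44 43 46
f 44 46 45
f 46 43 47
f 46 47 45
f 47 43 48
f 47 48 45
f 48 43 49
f 48 49 45
f 49 43 50
f 49 50 45
f 50 43 51
f 50 51 45
f 51 43 52
f 51 52 45
f 52 43 53
f 52 53 45
f 53 43 54
f 53 54 45
f 54 43 55
f 54 55 45
f 55 43 56
f 55 56 45
f 56 43 57
f 56 57 45
f 57 43 58
f 57 58 45
f 58 43 59
f 58 59 45
f 59 43 44
f 59 44 45
f 61 60 64
f 61 64 62
f 62 64 65
f 62 65 63
f 64 60 66
f 64 66 65
f 65 66 67
f 65 67 63
f 66 60 68
f 66 68 67
f 67 68 69
f 67 69 63
f 68 60 70
f 68 70 69
f 69 70 71
f 69 71 63
f 70 60 72
f 70 72 71
f 71 72 73
f 71 73 63
f 72 60 74
f 72 74 73
f 73 74 75
f 73 75 63
f 74 60 76
f 74 76 75
f 75 76 77
f 75 77 63
f 76 60 61
f 76 61 77
f 77 61 62
f 77 62 63



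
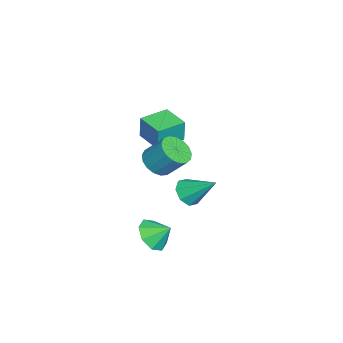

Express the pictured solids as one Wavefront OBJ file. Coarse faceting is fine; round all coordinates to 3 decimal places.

v 2.126 -1.721 -3.55
v 2.62 -1.181 -4.316
v 2.274 -0.779 -2.79
v 1.819 -1.056 -4.316
v 1.197 -1.321 -3.867
v 1.12 -1.82 -3.232
v 1.632 -2.262 -2.784
v 2.434 -2.387 -2.784
v 3.055 -2.122 -3.233
v 3.133 -1.623 -3.868
v 1.763 0.003 -0.364
v 2.59 -0.269 -0.344
v 2.217 1.477 0.844
v 2.477 0.168 -0.834
v 1.946 0.507 -1.049
v 1.308 0.551 -0.863
v 0.937 0.274 -0.385
v 1.05 -0.163 0.105
v 1.58 -0.502 0.32
v 2.218 -0.546 0.134
v -4.645 -2.018 0.104
v -4.519 -1.954 1.537
v -3.472 -0.896 -0.049
v -3.347 -0.832 1.384
v -3.473 -3.248 0.056
v -3.348 -3.184 1.489
v -2.301 -2.126 -0.097
v -2.175 -2.062 1.336
v 2.699 -1.394 2.443
v 3.474 -1.102 2.02
v 3.736 -0.094 3.195
v 2.961 -0.386 3.617
v 3.158 -0.833 1.859
v 3.42 0.175 3.034
v 2.736 -0.693 1.833
v 2.998 0.315 3.008
v 2.306 -0.713 1.946
v 2.568 0.295 3.121
v 1.966 -0.889 2.173
v 2.228 0.119 3.348
v 1.794 -1.181 2.461
v 2.056 -0.173 3.636
v 1.829 -1.522 2.746
v 2.091 -0.514 3.921
v 2.064 -1.833 2.961
v 2.325 -0.825 4.136
v 2.444 -2.044 3.057
v 2.705 -1.036 4.232
v 2.882 -2.106 3.012
v 3.144 -1.098 4.187
v 3.279 -2.005 2.837
v 3.54 -0.997 4.012
v 3.543 -1.764 2.572
v 3.804 -0.756 3.747
v 3.613 -1.438 2.277
v 3.875 -0.43 3.452
f 2 1 4
f 2 4 3
f 4 1 5
f 4 5 3
f 5 1 6
f 5 6 3
f 6 1 7
f 6 7 3
f 7 1 8
f 7 8 3
f 8 1 9
f 8 9 3
f 9 1 10
f 9 10 3
f 10 1 2
f 10 2 3
f 12 11 14
f 12 14 13
f 14 11 15
f 14 15 13
f 15 11 16
f 15 16 13
f 16 11 17
f 16 17 13
f 17 11 18
f 17 18 13
f 18 11 19
f 18 19 13
f 19 11 20
f 19 20 13
f 20 11 12
f 20 12 13
f 22 24 21
f 25 22 21
f 21 24 23
f 23 25 21
f 22 28 24
f 26 22 25
f 26 28 22
f 24 28 23
f 27 25 23
f 23 28 27
f 27 26 25
f 28 26 27
f 30 29 33
f 30 33 31
f 31 33 34
f 31 34 32
f 33 29 35
f 33 35 34
f 34 35 36
f 34 36 32
f 35 29 37
f 35 37 36
f 36 37 38
f 36 38 32
f 37 29 39
f 37 39 38
f 38 39 40
f 38 40 32
f 39 29 41
f 39 41 40
f 40 41 42
f 40 42 32
f 41 29 43
f 41 43 42
f 42 43 44
f 42 44 32
f 43 29 45
f 43 45 44
f 44 45 46
f 44 46 32
f 45 29 47
f 45 47 46
f 46 47 48
f 46 48 32
f 47 29 49
f 47 49 48
f 48 49 50
f 48 50 32
f 49 29 51
f 49 51 50
f 50 51 52
f 50 52 32
f 51 29 53
f 51 53 52
f 52 53 54
f 52 54 32
f 53 29 55
f 53 55 54
f 54 55 56
f 54 56 32
f 55 29 30
f 55 30 56
f 56 30 31
f 56 31 32



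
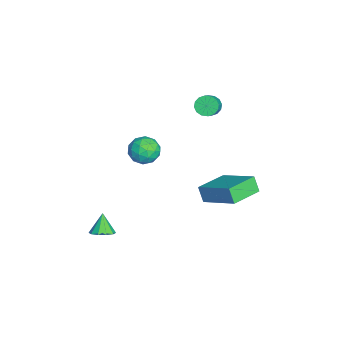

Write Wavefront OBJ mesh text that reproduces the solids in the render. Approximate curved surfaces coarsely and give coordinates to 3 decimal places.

v -0.283 2.582 -0.727
v -0.617 2.343 0.028
v 0.878 3.952 0.219
v 0.544 3.713 0.975
v 0.916 1.447 -0.555
v 0.582 1.208 0.201
v 2.077 2.817 0.392
v 1.743 2.578 1.147
v 4.12 -2.931 0.112
v 4.59 -2.72 0.401
v 3.58 -2.929 0.988
v 4.395 -2.436 0.28
v 4.095 -2.341 0.096
v 3.805 -2.471 -0.083
v 3.635 -2.777 -0.187
v 3.651 -3.141 -0.177
v 3.845 -3.425 -0.057
v 4.145 -3.52 0.128
v 4.435 -3.39 0.306
v 4.605 -3.084 0.411
v 1.053 -0.683 3.681
v 1.793 -0.46 3.769
v 1.427 -1.88 3.571
v 2.167 -1.657 3.659
v 1.673 -1.613 4.259
v 1.442 -0.874 4.327
v 1.778 -1.466 3.013
v 1.547 -0.727 3.081
v 2.241 -0.944 3.357
v 2.176 -1.035 4.127
v 1.044 -1.305 3.213
v 0.979 -1.396 3.983
v 1.39 -0.466 3.735
v 1.83 -1.874 3.605
v 1.54 -1.848 3.958
v 1.975 -1.717 4.01
v 1.184 -0.71 4.062
v 1.619 -0.578 4.114
v 1.549 -1.256 4.402
v 1.601 -1.762 3.226
v 2.036 -1.63 3.278
v 1.245 -0.623 3.33
v 1.68 -0.492 3.382
v 1.671 -1.084 2.938
v 2.088 -0.62 3.544
v 2.308 -1.323 3.479
v 2.08 -1.211 3.1
v 1.944 -0.776 3.14
v 2.05 -0.673 3.997
v 2.27 -1.377 3.932
v 1.98 -1.351 4.285
v 1.844 -0.916 4.325
v 2.314 -0.958 3.754
v 0.95 -0.963 3.408
v 1.17 -1.667 3.343
v 1.376 -1.424 3.015
v 1.24 -0.989 3.055
v 0.912 -1.017 3.861
v 1.132 -1.72 3.796
v 1.276 -1.564 4.2
v 1.14 -1.129 4.24
v 0.906 -1.382 3.586
v -2.5 1.695 3.462
v -2.205 1.477 3.026
v -1.405 1.328 3.641
v -1.7 1.545 4.078
v -2.146 1.767 3.021
v -1.347 1.617 3.636
v -2.183 2.037 3.134
v -1.383 1.887 3.749
v -2.304 2.215 3.335
v -1.505 2.065 3.951
v -2.478 2.254 3.57
v -1.679 2.104 4.186
v -2.658 2.143 3.777
v -1.858 1.994 4.392
v -2.795 1.912 3.899
v -1.995 1.763 4.514
v -2.853 1.623 3.904
v -2.054 1.473 4.519
v -2.817 1.353 3.791
v -2.017 1.203 4.406
v -2.695 1.175 3.589
v -1.896 1.025 4.205
v -2.521 1.136 3.354
v -1.722 0.986 3.97
v -2.342 1.246 3.148
v -1.542 1.097 3.763
f 2 4 1
f 5 2 1
f 1 4 3
f 3 5 1
f 2 8 4
f 6 2 5
f 6 8 2
f 4 8 3
f 7 5 3
f 3 8 7
f 7 6 5
f 8 6 7
f 10 9 12
f 10 12 11
f 12 9 13
f 12 13 11
f 13 9 14
f 13 14 11
f 14 9 15
f 14 15 11
f 15 9 16
f 15 16 11
f 16 9 17
f 16 17 11
f 17 9 18
f 17 18 11
f 18 9 19
f 18 19 11
f 19 9 20
f 19 20 11
f 20 9 10
f 20 10 11
f 21 58 37
f 58 32 61
f 37 61 26
f 58 61 37
f 21 37 33
f 37 26 38
f 33 38 22
f 37 38 33
f 21 33 42
f 33 22 43
f 42 43 28
f 33 43 42
f 21 42 54
f 42 28 57
f 54 57 31
f 42 57 54
f 21 54 58
f 54 31 62
f 58 62 32
f 54 62 58
f 22 38 49
f 38 26 52
f 49 52 30
f 38 52 49
f 26 61 39
f 61 32 60
f 39 60 25
f 61 60 39
f 32 62 59
f 62 31 55
f 59 55 23
f 62 55 59
f 31 57 56
f 57 28 44
f 56 44 27
f 57 44 56
f 28 43 48
f 43 22 45
f 48 45 29
f 43 45 48
f 24 50 36
f 50 30 51
f 36 51 25
f 50 51 36
f 24 36 34
f 36 25 35
f 34 35 23
f 36 35 34
f 24 34 41
f 34 23 40
f 41 40 27
f 34 40 41
f 24 41 46
f 41 27 47
f 46 47 29
f 41 47 46
f 24 46 50
f 46 29 53
f 50 53 30
f 46 53 50
f 25 51 39
f 51 30 52
f 39 52 26
f 51 52 39
f 23 35 59
f 35 25 60
f 59 60 32
f 35 60 59
f 27 40 56
f 40 23 55
f 56 55 31
f 40 55 56
f 29 47 48
f 47 27 44
f 48 44 28
f 47 44 48
f 30 53 49
f 53 29 45
f 49 45 22
f 53 45 49
f 64 63 67
f 64 67 65
f 65 67 68
f 65 68 66
f 67 63 69
f 67 69 68
f 68 69 70
f 68 70 66
f 69 63 71
f 69 71 70
f 70 71 72
f 70 72 66
f 71 63 73
f 71 73 72
f 72 73 74
f 72 74 66
f 73 63 75
f 73 75 74
f 74 75 76
f 74 76 66
f 75 63 77
f 75 77 76
f 76 77 78
f 76 78 66
f 77 63 79
f 77 79 78
f 78 79 80
f 78 80 66
f 79 63 81
f 79 81 80
f 80 81 82
f 80 82 66
f 81 63 83
f 81 83 82
f 82 83 84
f 82 84 66
f 83 63 85
f 83 85 84
f 84 85 86
f 84 86 66
f 85 63 87
f 85 87 86
f 86 87 88
f 86 88 66
f 87 63 64
f 87 64 88
f 88 64 65
f 88 65 66



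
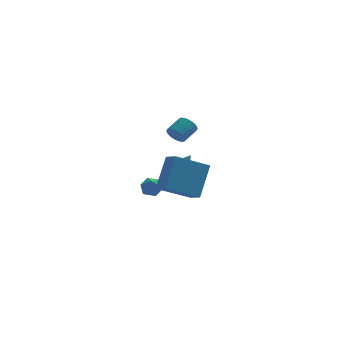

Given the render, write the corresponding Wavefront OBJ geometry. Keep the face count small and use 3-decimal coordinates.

v 0.243 3.106 0.751
v 0.904 3.399 0.591
v 1.117 2.034 2.409
v 0.656 3.698 0.916
v 0.215 3.721 1.163
v -0.213 3.456 1.217
v -0.428 3.028 1.053
v -0.328 2.636 0.748
v 0.038 2.465 0.444
v 0.501 2.594 0.283
v 0.843 2.962 0.342
v -0.537 -4.055 2.431
v -0.045 -2.905 4.241
v 1.224 -3.368 1.516
v 1.716 -2.218 3.326
v -0.016 -4.882 2.814
v 0.476 -3.732 4.624
v 1.745 -4.195 1.899
v 2.237 -3.045 3.709
v -0.784 -0.439 1.321
v -0.316 -0.872 1.046
v -1.464 -1.308 1.534
v -0.996 -1.741 1.259
v -0.862 -1.421 1.861
v -0.442 -0.884 1.729
v -1.338 -1.296 0.851
v -0.918 -0.759 0.719
v -0.659 -1.402 0.756
v -0.364 -1.479 1.38
v -1.416 -0.701 1.2
v -1.121 -0.778 1.824
v 0.264 2.826 3.624
v 0.625 2.895 3.1
v 1.278 3.664 3.653
v 0.916 3.594 4.176
v 0.451 3.07 3.063
v 1.103 3.839 3.615
v 0.248 3.208 3.11
v 0.9 3.977 3.663
v 0.048 3.287 3.237
v 0.7 4.056 3.789
v -0.12 3.296 3.422
v 0.532 4.065 3.974
v -0.229 3.234 3.637
v 0.423 4.003 4.19
v -0.263 3.109 3.851
v 0.389 3.878 4.404
v -0.217 2.941 4.03
v 0.435 3.71 4.583
v -0.098 2.756 4.147
v 0.555 3.525 4.7
v 0.077 2.581 4.185
v 0.729 3.35 4.737
v 0.28 2.443 4.137
v 0.932 3.212 4.69
v 0.48 2.364 4.011
v 1.132 3.133 4.563
v 0.648 2.355 3.826
v 1.3 3.124 4.378
v 0.757 2.417 3.61
v 1.409 3.186 4.163
v 0.791 2.542 3.396
v 1.443 3.311 3.949
v 0.745 2.71 3.217
v 1.397 3.479 3.77
f 2 1 4
f 2 4 3
f 4 1 5
f 4 5 3
f 5 1 6
f 5 6 3
f 6 1 7
f 6 7 3
f 7 1 8
f 7 8 3
f 8 1 9
f 8 9 3
f 9 1 10
f 9 10 3
f 10 1 11
f 10 11 3
f 11 1 2
f 11 2 3
f 13 15 12
f 16 13 12
f 12 15 14
f 14 16 12
f 13 19 15
f 17 13 16
f 17 19 13
f 15 19 14
f 18 16 14
f 14 19 18
f 18 17 16
f 19 17 18
f 20 31 25
f 20 25 21
f 20 21 27
f 20 27 30
f 20 30 31
f 21 25 29
f 25 31 24
f 31 30 22
f 30 27 26
f 27 21 28
f 23 29 24
f 23 24 22
f 23 22 26
f 23 26 28
f 23 28 29
f 24 29 25
f 22 24 31
f 26 22 30
f 28 26 27
f 29 28 21
f 33 32 36
f 33 36 34
f 34 36 37
f 34 37 35
f 36 32 38
f 36 38 37
f 37 38 39
f 37 39 35
f 38 32 40
f 38 40 39
f 39 40 41
f 39 41 35
f 40 32 42
f 40 42 41
f 41 42 43
f 41 43 35
f 42 32 44
f 42 44 43
f 43 44 45
f 43 45 35
f 44 32 46
f 44 46 45
f 45 46 47
f 45 47 35
f 46 32 48
f 46 48 47
f 47 48 49
f 47 49 35
f 48 32 50
f 48 50 49
f 49 50 51
f 49 51 35
f 50 32 52
f 50 52 51
f 51 52 53
f 51 53 35
f 52 32 54
f 52 54 53
f 53 54 55
f 53 55 35
f 54 32 56
f 54 56 55
f 55 56 57
f 55 57 35
f 56 32 58
f 56 58 57
f 57 58 59
f 57 59 35
f 58 32 60
f 58 60 59
f 59 60 61
f 59 61 35
f 60 32 62
f 60 62 61
f 61 62 63
f 61 63 35
f 62 32 64
f 62 64 63
f 63 64 65
f 63 65 35
f 64 32 33
f 64 33 65
f 65 33 34
f 65 34 35



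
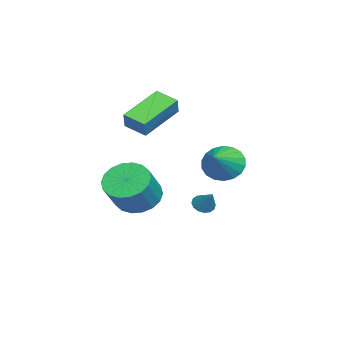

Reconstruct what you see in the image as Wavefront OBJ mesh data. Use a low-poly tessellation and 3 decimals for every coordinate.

v -1.293 0.002 -3.698
v -0.872 -0.183 -3.942
v -0.627 0.438 -2.882
v -0.909 0.064 -4.044
v -1.049 0.294 -4.053
v -1.254 0.445 -3.967
v -1.47 0.478 -3.809
v -1.638 0.383 -3.621
v -1.713 0.186 -3.454
v -1.676 -0.061 -3.352
v -1.536 -0.29 -3.343
v -1.331 -0.442 -3.429
v -1.116 -0.475 -3.588
v -0.948 -0.38 -3.775
v 2.831 1.194 0.089
v 3.275 1.629 -0.534
v 4.169 0.946 0.871
v 3.179 1.912 -0.281
v 3.015 2.053 0.045
v 2.814 2.024 0.38
v 2.616 1.83 0.657
v 2.461 1.51 0.822
v 2.379 1.128 0.841
v 2.386 0.758 0.711
v 2.482 0.475 0.458
v 2.647 0.334 0.132
v 2.848 0.363 -0.203
v 3.046 0.557 -0.48
v 3.201 0.877 -0.644
v 3.283 1.259 -0.664
v -0.287 -3.074 0.875
v -1.775 -1.945 1.768
v 0.203 -2.16 0.538
v -1.284 -1.032 1.431
v 0.184 -3.048 1.629
v -1.303 -1.92 2.522
v 0.675 -2.135 1.292
v -0.813 -1.006 2.185
v 0.851 -2.378 -2.527
v 1.625 -2.09 -3.127
v 2.702 -2.413 -1.892
v 1.929 -2.702 -1.293
v 1.506 -1.703 -2.921
v 2.583 -2.026 -1.687
v 1.258 -1.449 -2.638
v 2.335 -1.773 -1.404
v 0.929 -1.38 -2.333
v 2.006 -1.703 -1.099
v 0.585 -1.508 -2.066
v 1.662 -1.832 -0.832
v 0.293 -1.809 -1.891
v 1.37 -2.132 -0.657
v 0.112 -2.222 -1.842
v 1.19 -2.546 -0.607
v 0.078 -2.667 -1.928
v 1.155 -2.99 -0.693
v 0.197 -3.054 -2.133
v 1.274 -3.377 -0.899
v 0.445 -3.307 -2.416
v 1.522 -3.631 -1.182
v 0.774 -3.377 -2.721
v 1.851 -3.7 -1.487
v 1.118 -3.248 -2.988
v 2.195 -3.572 -1.754
v 1.41 -2.948 -3.163
v 2.487 -3.271 -1.929
v 1.59 -2.534 -3.213
v 2.668 -2.858 -1.978
f 2 1 4
f 2 4 3
f 4 1 5
f 4 5 3
f 5 1 6
f 5 6 3
f 6 1 7
f 6 7 3
f 7 1 8
f 7 8 3
f 8 1 9
f 8 9 3
f 9 1 10
f 9 10 3
f 10 1 11
f 10 11 3
f 11 1 12
f 11 12 3
f 12 1 13
f 12 13 3
f 13 1 14
f 13 14 3
f 14 1 2
f 14 2 3
f 16 15 18
f 16 18 17
f 18 15 19
f 18 19 17
f 19 15 20
f 19 20 17
f 20 15 21
f 20 21 17
f 21 15 22
f 21 22 17
f 22 15 23
f 22 23 17
f 23 15 24
f 23 24 17
f 24 15 25
f 24 25 17
f 25 15 26
f 25 26 17
f 26 15 27
f 26 27 17
f 27 15 28
f 27 28 17
f 28 15 29
f 28 29 17
f 29 15 30
f 29 30 17
f 30 15 16
f 30 16 17
f 32 34 31
f 35 32 31
f 31 34 33
f 33 35 31
f 32 38 34
f 36 32 35
f 36 38 32
f 34 38 33
f 37 35 33
f 33 38 37
f 37 36 35
f 38 36 37
f 40 39 43
f 40 43 41
f 41 43 44
f 41 44 42
f 43 39 45
f 43 45 44
f 44 45 46
f 44 46 42
f 45 39 47
f 45 47 46
f 46 47 48
f 46 48 42
f 47 39 49
f 47 49 48
f 48 49 50
f 48 50 42
f 49 39 51
f 49 51 50
f 50 51 52
f 50 52 42
f 51 39 53
f 51 53 52
f 52 53 54
f 52 54 42
f 53 39 55
f 53 55 54
f 54 55 56
f 54 56 42
f 55 39 57
f 55 57 56
f 56 57 58
f 56 58 42
f 57 39 59
f 57 59 58
f 58 59 60
f 58 60 42
f 59 39 61
f 59 61 60
f 60 61 62
f 60 62 42
f 61 39 63
f 61 63 62
f 62 63 64
f 62 64 42
f 63 39 65
f 63 65 64
f 64 65 66
f 64 66 42
f 65 39 67
f 65 67 66
f 66 67 68
f 66 68 42
f 67 39 40
f 67 40 68
f 68 40 41
f 68 41 42



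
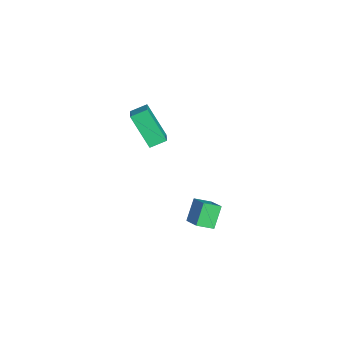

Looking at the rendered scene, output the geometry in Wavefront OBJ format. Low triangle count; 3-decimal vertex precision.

v -0.504 0.178 0.904
v -1.26 -0.672 2.475
v -0.665 0.96 1.249
v -1.421 0.11 2.821
v 0.741 0.17 1.499
v -0.015 -0.68 3.071
v 0.58 0.952 1.845
v -0.176 0.102 3.416
v 0.009 2.199 -2.808
v 0.995 2.604 -2.302
v -0.131 3.022 -3.194
v 0.855 3.427 -2.688
v 0.685 1.833 -3.832
v 1.671 2.238 -3.326
v 0.545 2.656 -4.218
v 1.531 3.061 -3.712
f 2 4 1
f 5 2 1
f 1 4 3
f 3 5 1
f 2 8 4
f 6 2 5
f 6 8 2
f 4 8 3
f 7 5 3
f 3 8 7
f 7 6 5
f 8 6 7
f 10 12 9
f 13 10 9
f 9 12 11
f 11 13 9
f 10 16 12
f 14 10 13
f 14 16 10
f 12 16 11
f 15 13 11
f 11 16 15
f 15 14 13
f 16 14 15



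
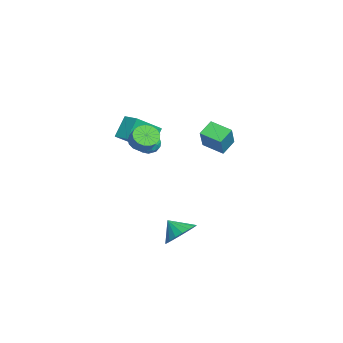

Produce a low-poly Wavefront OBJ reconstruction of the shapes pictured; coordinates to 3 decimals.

v -3.747 -2.324 0.782
v -3.044 -2.724 0.752
v -4.256 -3.156 -0.092
v -3.553 -3.556 -0.122
v -4.008 -3.586 0.547
v -3.693 -3.072 1.087
v -3.607 -2.808 -0.427
v -3.292 -2.294 0.113
v -2.957 -3.023 0.005
v -3.205 -3.504 0.608
v -4.095 -2.376 0.052
v -4.343 -2.857 0.655
v -3.351 -2.451 0.844
v -3.949 -3.429 -0.184
v -4.217 -3.447 0.209
v -3.804 -3.682 0.192
v -3.733 -2.655 1.041
v -3.319 -2.89 1.024
v -3.886 -3.397 0.903
v -3.981 -2.99 -0.364
v -3.567 -3.225 -0.381
v -3.496 -2.198 0.468
v -3.083 -2.433 0.451
v -3.414 -2.483 -0.243
v -2.886 -2.862 0.387
v -3.186 -3.351 -0.126
v -3.217 -2.912 -0.306
v -3.032 -2.609 0.011
v -3.032 -3.144 0.741
v -3.332 -3.634 0.228
v -3.599 -3.651 0.621
v -3.414 -3.349 0.938
v -2.981 -3.32 0.302
v -3.968 -2.246 0.432
v -4.268 -2.736 -0.081
v -3.886 -2.531 -0.278
v -3.701 -2.229 0.039
v -4.114 -2.529 0.786
v -4.414 -3.018 0.273
v -4.268 -3.271 0.649
v -4.083 -2.968 0.966
v -4.319 -2.56 0.358
v 1.835 -3.374 3.071
v 2.389 -3.513 2.57
v 3.1 -3.265 3.288
v 2.545 -3.126 3.789
v 2.314 -3.16 2.522
v 3.025 -2.912 3.239
v 2.13 -2.856 2.6
v 2.841 -2.609 3.317
v 1.878 -2.671 2.785
v 2.589 -2.423 3.503
v 1.616 -2.647 3.037
v 2.327 -2.399 3.754
v 1.404 -2.789 3.296
v 2.115 -2.541 4.013
v 1.291 -3.065 3.503
v 2.002 -2.817 4.221
v 1.302 -3.412 3.612
v 2.013 -3.164 4.33
v 1.435 -3.75 3.597
v 2.146 -3.503 4.314
v 1.66 -4.002 3.461
v 2.371 -3.754 4.179
v 1.925 -4.11 3.236
v 2.636 -3.862 3.954
v 2.169 -4.05 2.974
v 2.88 -3.802 3.691
v 2.336 -3.834 2.733
v 3.047 -3.586 3.451
v -3.347 -2.839 1.808
v -2.365 -4.235 3.048
v -2.597 -2.179 1.957
v -1.615 -3.575 3.197
v -2.605 -3.405 0.583
v -1.623 -4.801 1.823
v -1.855 -2.745 0.732
v -0.873 -4.141 1.972
v -2.853 0.732 1.438
v -1.841 0.522 2.813
v -2.125 1.846 1.072
v -1.112 1.635 2.446
v -2.168 0.085 0.834
v -1.155 -0.126 2.208
v -1.439 1.198 0.467
v -0.427 0.988 1.842
v 3.799 -1.339 -3.092
v 4.354 -2.159 -3.442
v 3.281 -2.041 -2.268
v 4.632 -1.978 -3.113
v 4.745 -1.67 -2.78
v 4.671 -1.297 -2.509
v 4.424 -0.932 -2.353
v 4.053 -0.648 -2.343
v 3.632 -0.501 -2.482
v 3.244 -0.519 -2.742
v 2.966 -0.7 -3.071
v 2.853 -1.007 -3.404
v 2.927 -1.38 -3.675
v 3.174 -1.745 -3.831
v 3.544 -2.03 -3.841
v 3.966 -2.177 -3.702
f 1 38 17
f 38 12 41
f 17 41 6
f 38 41 17
f 1 17 13
f 17 6 18
f 13 18 2
f 17 18 13
f 1 13 22
f 13 2 23
f 22 23 8
f 13 23 22
f 1 22 34
f 22 8 37
f 34 37 11
f 22 37 34
f 1 34 38
f 34 11 42
f 38 42 12
f 34 42 38
f 2 18 29
f 18 6 32
f 29 32 10
f 18 32 29
f 6 41 19
f 41 12 40
f 19 40 5
f 41 40 19
f 12 42 39
f 42 11 35
f 39 35 3
f 42 35 39
f 11 37 36
f 37 8 24
f 36 24 7
f 37 24 36
f 8 23 28
f 23 2 25
f 28 25 9
f 23 25 28
f 4 30 16
f 30 10 31
f 16 31 5
f 30 31 16
f 4 16 14
f 16 5 15
f 14 15 3
f 16 15 14
f 4 14 21
f 14 3 20
f 21 20 7
f 14 20 21
f 4 21 26
f 21 7 27
f 26 27 9
f 21 27 26
f 4 26 30
f 26 9 33
f 30 33 10
f 26 33 30
f 5 31 19
f 31 10 32
f 19 32 6
f 31 32 19
f 3 15 39
f 15 5 40
f 39 40 12
f 15 40 39
f 7 20 36
f 20 3 35
f 36 35 11
f 20 35 36
f 9 27 28
f 27 7 24
f 28 24 8
f 27 24 28
f 10 33 29
f 33 9 25
f 29 25 2
f 33 25 29
f 44 43 47
f 44 47 45
f 45 47 48
f 45 48 46
f 47 43 49
f 47 49 48
f 48 49 50
f 48 50 46
f 49 43 51
f 49 51 50
f 50 51 52
f 50 52 46
f 51 43 53
f 51 53 52
f 52 53 54
f 52 54 46
f 53 43 55
f 53 55 54
f 54 55 56
f 54 56 46
f 55 43 57
f 55 57 56
f 56 57 58
f 56 58 46
f 57 43 59
f 57 59 58
f 58 59 60
f 58 60 46
f 59 43 61
f 59 61 60
f 60 61 62
f 60 62 46
f 61 43 63
f 61 63 62
f 62 63 64
f 62 64 46
f 63 43 65
f 63 65 64
f 64 65 66
f 64 66 46
f 65 43 67
f 65 67 66
f 66 67 68
f 66 68 46
f 67 43 69
f 67 69 68
f 68 69 70
f 68 70 46
f 69 43 44
f 69 44 70
f 70 44 45
f 70 45 46
f 72 74 71
f 75 72 71
f 71 74 73
f 73 75 71
f 72 78 74
f 76 72 75
f 76 78 72
f 74 78 73
f 77 75 73
f 73 78 77
f 77 76 75
f 78 76 77
f 80 82 79
f 83 80 79
f 79 82 81
f 81 83 79
f 80 86 82
f 84 80 83
f 84 86 80
f 82 86 81
f 85 83 81
f 81 86 85
f 85 84 83
f 86 84 85
f 88 87 90
f 88 90 89
f 90 87 91
f 90 91 89
f 91 87 92
f 91 92 89
f 92 87 93
f 92 93 89
f 93 87 94
f 93 94 89
f 94 87 95
f 94 95 89
f 95 87 96
f 95 96 89
f 96 87 97
f 96 97 89
f 97 87 98
f 97 98 89
f 98 87 99
f 98 99 89
f 99 87 100
f 99 100 89
f 100 87 101
f 100 101 89
f 101 87 102
f 101 102 89
f 102 87 88
f 102 88 89



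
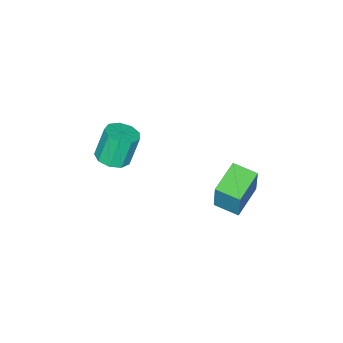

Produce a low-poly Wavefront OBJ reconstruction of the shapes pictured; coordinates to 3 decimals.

v 2.532 -2.649 1.931
v 2.987 -3.255 2.154
v 2.483 -3.097 3.612
v 2.028 -2.491 3.389
v 3.261 -2.792 2.199
v 2.758 -2.634 3.656
v 3.194 -2.262 2.118
v 2.691 -2.104 3.576
v 2.818 -1.913 1.95
v 2.314 -1.755 3.408
v 2.307 -1.908 1.773
v 1.803 -1.75 3.231
v 1.902 -2.25 1.67
v 1.398 -2.092 3.128
v 1.791 -2.779 1.689
v 1.287 -2.621 3.147
v 2.027 -3.247 1.822
v 1.524 -3.089 3.279
v 2.499 -3.435 2.005
v 1.996 -3.277 3.463
v 0.177 1.851 1.516
v 0.51 2.144 3.136
v -0.047 2.959 1.362
v 0.286 3.251 2.983
v 1.694 2.109 1.157
v 2.027 2.401 2.778
v 1.47 3.216 1.004
v 1.803 3.509 2.624
f 2 1 5
f 2 5 3
f 3 5 6
f 3 6 4
f 5 1 7
f 5 7 6
f 6 7 8
f 6 8 4
f 7 1 9
f 7 9 8
f 8 9 10
f 8 10 4
f 9 1 11
f 9 11 10
f 10 11 12
f 10 12 4
f 11 1 13
f 11 13 12
f 12 13 14
f 12 14 4
f 13 1 15
f 13 15 14
f 14 15 16
f 14 16 4
f 15 1 17
f 15 17 16
f 16 17 18
f 16 18 4
f 17 1 19
f 17 19 18
f 18 19 20
f 18 20 4
f 19 1 2
f 19 2 20
f 20 2 3
f 20 3 4
f 22 24 21
f 25 22 21
f 21 24 23
f 23 25 21
f 22 28 24
f 26 22 25
f 26 28 22
f 24 28 23
f 27 25 23
f 23 28 27
f 27 26 25
f 28 26 27



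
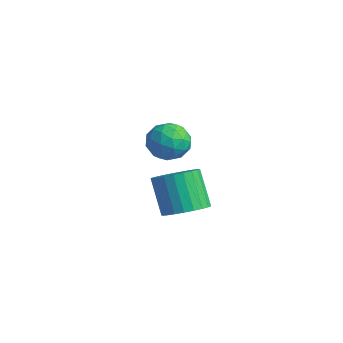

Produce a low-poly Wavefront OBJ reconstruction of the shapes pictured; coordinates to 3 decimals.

v -3.087 0.123 -1.463
v -2.577 0.857 -0.745
v -2.043 -1.257 -0.795
v -1.533 -0.523 -0.077
v -2.633 -0.804 0.078
v -3.278 0.048 -0.335
v -1.342 -0.448 -1.205
v -1.987 0.404 -1.618
v -1.498 0.504 -0.586
v -2.296 0.284 0.207
v -2.324 -0.684 -1.747
v -3.122 -0.904 -0.954
v -2.924 0.611 -1.163
v -1.696 -1.011 -0.377
v -2.343 -1.176 -0.286
v -2.043 -0.745 0.136
v -3.336 0.136 -0.921
v -3.036 0.567 -0.5
v -3.069 -0.409 -0.016
v -1.584 -0.967 -1.04
v -1.284 -0.536 -0.619
v -2.577 0.345 -1.676
v -2.277 0.776 -1.254
v -1.551 0.009 -1.524
v -1.99 0.835 -0.648
v -1.376 0.024 -0.255
v -1.264 0.068 -0.918
v -1.643 0.569 -1.161
v -2.459 0.705 -0.182
v -1.845 -0.105 0.211
v -2.491 -0.271 0.302
v -2.871 0.23 0.06
v -1.824 0.498 -0.088
v -2.775 -0.295 -1.751
v -2.161 -1.105 -1.358
v -1.749 -0.63 -1.6
v -2.129 -0.129 -1.842
v -3.244 -0.424 -1.285
v -2.63 -1.235 -0.892
v -2.977 -0.969 -0.379
v -3.356 -0.468 -0.622
v -2.796 -0.898 -1.452
v 3.194 -2.832 -1.506
v 4.102 -3.034 -0.919
v 3.014 -2.89 0.813
v 2.106 -2.688 0.226
v 4.114 -2.606 -0.947
v 3.026 -2.462 0.785
v 3.986 -2.212 -1.06
v 2.898 -2.069 0.672
v 3.737 -1.913 -1.241
v 2.649 -1.769 0.491
v 3.406 -1.753 -1.462
v 2.318 -1.61 0.27
v 3.042 -1.758 -1.69
v 1.954 -1.615 0.042
v 2.702 -1.926 -1.89
v 1.614 -1.783 -0.158
v 2.436 -2.232 -2.032
v 1.348 -2.089 -0.3
v 2.286 -2.63 -2.093
v 1.198 -2.486 -0.361
v 2.274 -3.058 -2.065
v 1.186 -2.914 -0.333
v 2.402 -3.451 -1.952
v 1.314 -3.308 -0.22
v 2.651 -3.751 -1.771
v 1.563 -3.607 -0.039
v 2.982 -3.91 -1.55
v 1.894 -3.767 0.182
v 3.346 -3.905 -1.322
v 2.258 -3.762 0.41
v 3.686 -3.737 -1.122
v 2.598 -3.594 0.61
v 3.952 -3.431 -0.98
v 2.864 -3.288 0.752
f 1 38 17
f 38 12 41
f 17 41 6
f 38 41 17
f 1 17 13
f 17 6 18
f 13 18 2
f 17 18 13
f 1 13 22
f 13 2 23
f 22 23 8
f 13 23 22
f 1 22 34
f 22 8 37
f 34 37 11
f 22 37 34
f 1 34 38
f 34 11 42
f 38 42 12
f 34 42 38
f 2 18 29
f 18 6 32
f 29 32 10
f 18 32 29
f 6 41 19
f 41 12 40
f 19 40 5
f 41 40 19
f 12 42 39
f 42 11 35
f 39 35 3
f 42 35 39
f 11 37 36
f 37 8 24
f 36 24 7
f 37 24 36
f 8 23 28
f 23 2 25
f 28 25 9
f 23 25 28
f 4 30 16
f 30 10 31
f 16 31 5
f 30 31 16
f 4 16 14
f 16 5 15
f 14 15 3
f 16 15 14
f 4 14 21
f 14 3 20
f 21 20 7
f 14 20 21
f 4 21 26
f 21 7 27
f 26 27 9
f 21 27 26
f 4 26 30
f 26 9 33
f 30 33 10
f 26 33 30
f 5 31 19
f 31 10 32
f 19 32 6
f 31 32 19
f 3 15 39
f 15 5 40
f 39 40 12
f 15 40 39
f 7 20 36
f 20 3 35
f 36 35 11
f 20 35 36
f 9 27 28
f 27 7 24
f 28 24 8
f 27 24 28
f 10 33 29
f 33 9 25
f 29 25 2
f 33 25 29
f 44 43 47
f 44 47 45
f 45 47 48
f 45 48 46
f 47 43 49
f 47 49 48
f 48 49 50
f 48 50 46
f 49 43 51
f 49 51 50
f 50 51 52
f 50 52 46
f 51 43 53
f 51 53 52
f 52 53 54
f 52 54 46
f 53 43 55
f 53 55 54
f 54 55 56
f 54 56 46
f 55 43 57
f 55 57 56
f 56 57 58
f 56 58 46
f 57 43 59
f 57 59 58
f 58 59 60
f 58 60 46
f 59 43 61
f 59 61 60
f 60 61 62
f 60 62 46
f 61 43 63
f 61 63 62
f 62 63 64
f 62 64 46
f 63 43 65
f 63 65 64
f 64 65 66
f 64 66 46
f 65 43 67
f 65 67 66
f 66 67 68
f 66 68 46
f 67 43 69
f 67 69 68
f 68 69 70
f 68 70 46
f 69 43 71
f 69 71 70
f 70 71 72
f 70 72 46
f 71 43 73
f 71 73 72
f 72 73 74
f 72 74 46
f 73 43 75
f 73 75 74
f 74 75 76
f 74 76 46
f 75 43 44
f 75 44 76
f 76 44 45
f 76 45 46



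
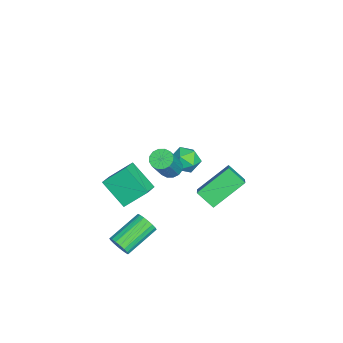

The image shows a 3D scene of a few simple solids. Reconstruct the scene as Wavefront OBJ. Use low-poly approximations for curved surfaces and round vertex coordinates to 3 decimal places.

v 2.31 1.962 -0.625
v 1.902 1.159 0.057
v 1.465 3.401 0.565
v 1.057 2.598 1.248
v 3.163 2.002 -0.068
v 2.755 1.199 0.615
v 2.318 3.441 1.123
v 1.91 2.638 1.805
v -3.88 0.711 -2.337
v -3.173 0.688 -2.848
v -4.527 -0.208 -3.192
v -3.82 -0.231 -3.703
v -3.793 -0.58 -2.903
v -3.393 -0.012 -2.375
v -4.307 0.492 -3.665
v -3.907 1.06 -3.137
v -3.437 0.552 -3.669
v -3.119 -0.11 -3.198
v -4.581 0.59 -2.842
v -4.263 -0.072 -2.371
v -0.018 -3.238 -1.053
v 0.957 -3.48 -0.581
v -0.224 -2.095 -0.042
v 0.751 -2.336 0.43
v 0.789 -2.124 -2.15
v 1.764 -2.365 -1.678
v 0.583 -0.98 -1.139
v 1.558 -1.222 -0.667
v 1.668 -0.109 1.449
v 1.979 -0.515 1.155
v 3.063 -0.877 2.796
v 2.752 -0.471 3.091
v 2.13 -0.253 1.112
v 3.214 -0.615 2.754
v 2.158 0.047 1.16
v 3.242 -0.314 2.802
v 2.054 0.306 1.286
v 3.138 -0.056 2.927
v 1.847 0.453 1.455
v 2.931 0.091 3.096
v 1.592 0.45 1.623
v 2.676 0.088 3.264
v 1.357 0.297 1.744
v 2.441 -0.065 3.385
v 1.206 0.035 1.786
v 2.29 -0.327 3.428
v 1.178 -0.266 1.738
v 2.262 -0.627 3.38
v 1.282 -0.524 1.613
v 2.366 -0.886 3.254
v 1.489 -0.671 1.444
v 2.573 -1.033 3.085
v 1.744 -0.668 1.276
v 2.828 -1.03 2.917
v 2.436 -2.572 -4.18
v 2.851 -2.471 -3.691
v 1.6 -1.207 -2.89
v 1.184 -1.308 -3.38
v 2.929 -2.27 -3.884
v 1.678 -1.007 -3.084
v 2.91 -2.13 -4.136
v 1.659 -0.866 -3.336
v 2.797 -2.077 -4.397
v 1.546 -0.813 -3.597
v 2.612 -2.122 -4.615
v 1.361 -0.858 -3.815
v 2.392 -2.256 -4.747
v 1.141 -0.992 -3.946
v 2.181 -2.453 -4.766
v 0.93 -1.189 -3.966
v 2.02 -2.673 -4.67
v 0.769 -1.409 -3.869
v 1.942 -2.873 -4.476
v 0.691 -1.61 -3.676
v 1.961 -3.014 -4.224
v 0.71 -1.75 -3.424
v 2.074 -3.067 -3.963
v 0.823 -1.803 -3.163
v 2.259 -3.022 -3.745
v 1.008 -1.758 -2.945
v 2.479 -2.888 -3.614
v 1.228 -1.624 -2.813
v 2.69 -2.691 -3.594
v 1.439 -1.427 -2.794
f 2 4 1
f 5 2 1
f 1 4 3
f 3 5 1
f 2 8 4
f 6 2 5
f 6 8 2
f 4 8 3
f 7 5 3
f 3 8 7
f 7 6 5
f 8 6 7
f 9 20 14
f 9 14 10
f 9 10 16
f 9 16 19
f 9 19 20
f 10 14 18
f 14 20 13
f 20 19 11
f 19 16 15
f 16 10 17
f 12 18 13
f 12 13 11
f 12 11 15
f 12 15 17
f 12 17 18
f 13 18 14
f 11 13 20
f 15 11 19
f 17 15 16
f 18 17 10
f 22 24 21
f 25 22 21
f 21 24 23
f 23 25 21
f 22 28 24
f 26 22 25
f 26 28 22
f 24 28 23
f 27 25 23
f 23 28 27
f 27 26 25
f 28 26 27
f 30 29 33
f 30 33 31
f 31 33 34
f 31 34 32
f 33 29 35
f 33 35 34
f 34 35 36
f 34 36 32
f 35 29 37
f 35 37 36
f 36 37 38
f 36 38 32
f 37 29 39
f 37 39 38
f 38 39 40
f 38 40 32
f 39 29 41
f 39 41 40
f 40 41 42
f 40 42 32
f 41 29 43
f 41 43 42
f 42 43 44
f 42 44 32
f 43 29 45
f 43 45 44
f 44 45 46
f 44 46 32
f 45 29 47
f 45 47 46
f 46 47 48
f 46 48 32
f 47 29 49
f 47 49 48
f 48 49 50
f 48 50 32
f 49 29 51
f 49 51 50
f 50 51 52
f 50 52 32
f 51 29 53
f 51 53 52
f 52 53 54
f 52 54 32
f 53 29 30
f 53 30 54
f 54 30 31
f 54 31 32
f 56 55 59
f 56 59 57
f 57 59 60
f 57 60 58
f 59 55 61
f 59 61 60
f 60 61 62
f 60 62 58
f 61 55 63
f 61 63 62
f 62 63 64
f 62 64 58
f 63 55 65
f 63 65 64
f 64 65 66
f 64 66 58
f 65 55 67
f 65 67 66
f 66 67 68
f 66 68 58
f 67 55 69
f 67 69 68
f 68 69 70
f 68 70 58
f 69 55 71
f 69 71 70
f 70 71 72
f 70 72 58
f 71 55 73
f 71 73 72
f 72 73 74
f 72 74 58
f 73 55 75
f 73 75 74
f 74 75 76
f 74 76 58
f 75 55 77
f 75 77 76
f 76 77 78
f 76 78 58
f 77 55 79
f 77 79 78
f 78 79 80
f 78 80 58
f 79 55 81
f 79 81 80
f 80 81 82
f 80 82 58
f 81 55 83
f 81 83 82
f 82 83 84
f 82 84 58
f 83 55 56
f 83 56 84
f 84 56 57
f 84 57 58

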